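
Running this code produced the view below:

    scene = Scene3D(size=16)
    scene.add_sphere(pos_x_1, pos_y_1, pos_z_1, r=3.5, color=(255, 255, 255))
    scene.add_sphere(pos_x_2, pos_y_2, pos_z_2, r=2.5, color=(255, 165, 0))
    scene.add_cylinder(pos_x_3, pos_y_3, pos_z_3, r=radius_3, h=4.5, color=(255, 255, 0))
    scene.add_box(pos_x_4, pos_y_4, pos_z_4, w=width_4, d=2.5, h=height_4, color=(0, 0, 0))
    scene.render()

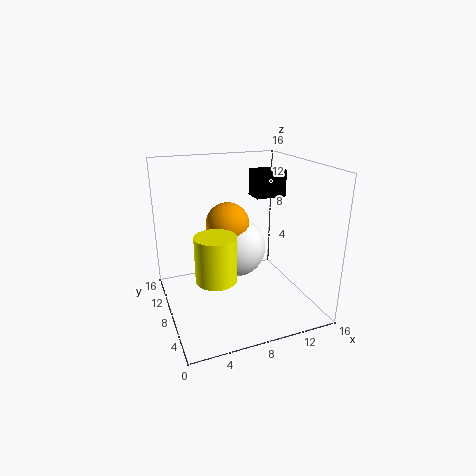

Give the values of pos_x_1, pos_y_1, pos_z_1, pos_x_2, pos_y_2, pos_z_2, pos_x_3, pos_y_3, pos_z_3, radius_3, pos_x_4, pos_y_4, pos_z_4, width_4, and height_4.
pos_x_1 = 8.5, pos_y_1 = 10, pos_z_1 = 6, pos_x_2 = 7.5, pos_y_2 = 10, pos_z_2 = 9, pos_x_3 = 4, pos_y_3 = 3.5, pos_z_3 = 6, radius_3 = 2, pos_x_4 = 10.5, pos_y_4 = 8.5, pos_z_4 = 12, width_4 = 3.5, height_4 = 3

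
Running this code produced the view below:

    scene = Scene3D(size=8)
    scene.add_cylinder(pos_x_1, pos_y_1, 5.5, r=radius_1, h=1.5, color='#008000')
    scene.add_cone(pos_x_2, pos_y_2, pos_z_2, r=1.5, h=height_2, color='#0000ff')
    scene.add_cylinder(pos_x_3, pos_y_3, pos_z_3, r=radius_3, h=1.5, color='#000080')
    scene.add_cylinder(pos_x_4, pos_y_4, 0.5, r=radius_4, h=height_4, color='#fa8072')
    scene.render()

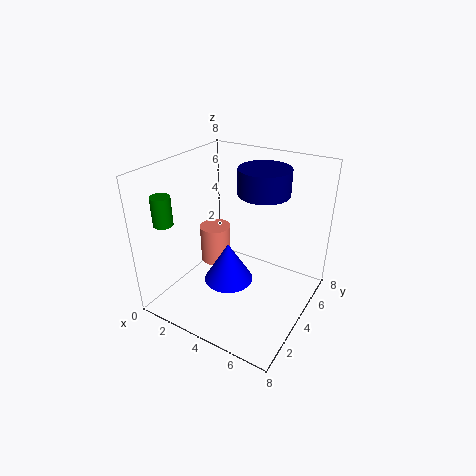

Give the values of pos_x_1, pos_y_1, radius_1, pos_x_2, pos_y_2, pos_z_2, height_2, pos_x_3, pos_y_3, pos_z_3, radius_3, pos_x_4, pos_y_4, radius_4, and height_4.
pos_x_1 = 1.5
pos_y_1 = 1
radius_1 = 0.5
pos_x_2 = 3
pos_y_2 = 4.5
pos_z_2 = 0.5
height_2 = 2.5
pos_x_3 = 4.5
pos_y_3 = 6
pos_z_3 = 6
radius_3 = 1.5
pos_x_4 = 1
pos_y_4 = 6
radius_4 = 1
height_4 = 2.5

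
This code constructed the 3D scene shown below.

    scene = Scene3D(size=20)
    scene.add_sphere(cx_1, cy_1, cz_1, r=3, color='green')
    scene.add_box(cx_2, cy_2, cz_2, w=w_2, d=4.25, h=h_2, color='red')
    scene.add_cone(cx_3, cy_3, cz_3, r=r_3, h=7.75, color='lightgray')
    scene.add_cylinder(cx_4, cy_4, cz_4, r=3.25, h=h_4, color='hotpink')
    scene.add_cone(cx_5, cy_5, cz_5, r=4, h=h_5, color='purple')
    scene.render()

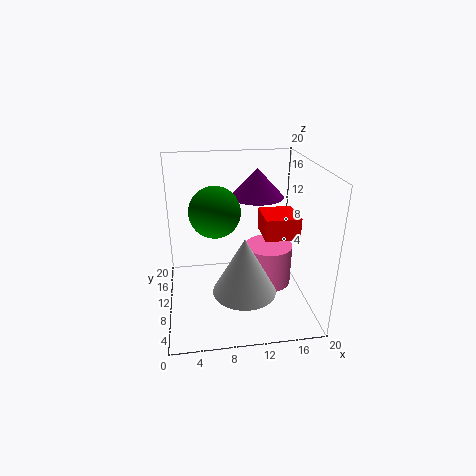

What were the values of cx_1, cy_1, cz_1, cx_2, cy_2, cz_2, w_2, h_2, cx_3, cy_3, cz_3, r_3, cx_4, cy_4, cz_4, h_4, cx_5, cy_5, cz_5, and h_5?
cx_1 = 6.5; cy_1 = 5; cz_1 = 16; cx_2 = 11.75; cy_2 = 1.5; cz_2 = 13.5; w_2 = 4; h_2 = 2.5; cx_3 = 10.25; cy_3 = 6; cz_3 = 4; r_3 = 4.25; cx_4 = 14.25; cy_4 = 9.25; cz_4 = 3.25; h_4 = 5.75; cx_5 = 13.75; cy_5 = 15.5; cz_5 = 14; h_5 = 4.25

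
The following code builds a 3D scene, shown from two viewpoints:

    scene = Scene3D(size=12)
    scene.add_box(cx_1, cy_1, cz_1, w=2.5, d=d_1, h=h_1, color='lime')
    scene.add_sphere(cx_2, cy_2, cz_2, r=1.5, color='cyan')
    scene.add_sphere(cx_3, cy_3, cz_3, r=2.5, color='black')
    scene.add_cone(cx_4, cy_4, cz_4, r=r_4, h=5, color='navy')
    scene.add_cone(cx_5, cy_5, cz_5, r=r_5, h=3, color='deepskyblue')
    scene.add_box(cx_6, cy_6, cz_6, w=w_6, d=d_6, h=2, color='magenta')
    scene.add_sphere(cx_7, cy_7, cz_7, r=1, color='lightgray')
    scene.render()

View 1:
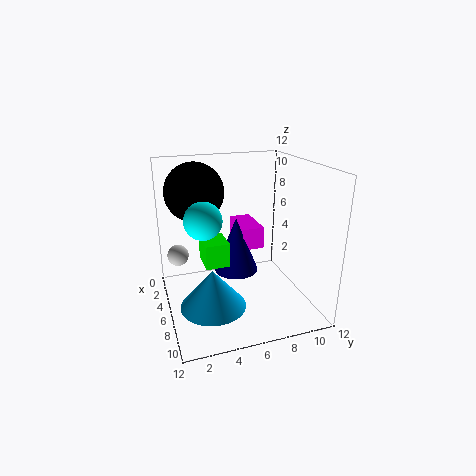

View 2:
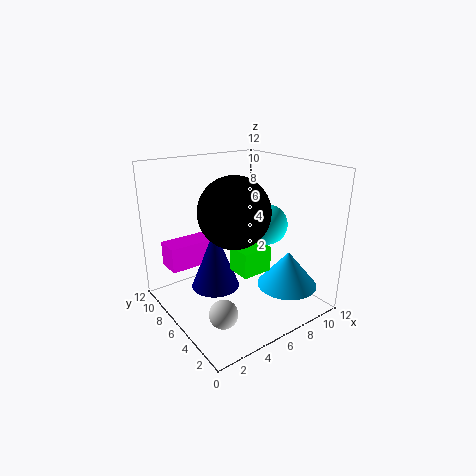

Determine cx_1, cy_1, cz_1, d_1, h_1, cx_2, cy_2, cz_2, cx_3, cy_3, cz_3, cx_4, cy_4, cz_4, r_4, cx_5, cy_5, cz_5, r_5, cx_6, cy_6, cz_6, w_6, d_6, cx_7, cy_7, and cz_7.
cx_1 = 4.5, cy_1 = 3, cz_1 = 4, d_1 = 2, h_1 = 2, cx_2 = 6.5, cy_2 = 3, cz_2 = 8, cx_3 = 3.5, cy_3 = 3, cz_3 = 9.5, cx_4 = 4, cy_4 = 6.5, cz_4 = 2, r_4 = 2, cx_5 = 9, cy_5 = 3, cz_5 = 2, r_5 = 2.5, cx_6 = 0.5, cy_6 = 7, cz_6 = 4, w_6 = 4, d_6 = 2, cx_7 = 1.5, cy_7 = 1.5, cz_7 = 3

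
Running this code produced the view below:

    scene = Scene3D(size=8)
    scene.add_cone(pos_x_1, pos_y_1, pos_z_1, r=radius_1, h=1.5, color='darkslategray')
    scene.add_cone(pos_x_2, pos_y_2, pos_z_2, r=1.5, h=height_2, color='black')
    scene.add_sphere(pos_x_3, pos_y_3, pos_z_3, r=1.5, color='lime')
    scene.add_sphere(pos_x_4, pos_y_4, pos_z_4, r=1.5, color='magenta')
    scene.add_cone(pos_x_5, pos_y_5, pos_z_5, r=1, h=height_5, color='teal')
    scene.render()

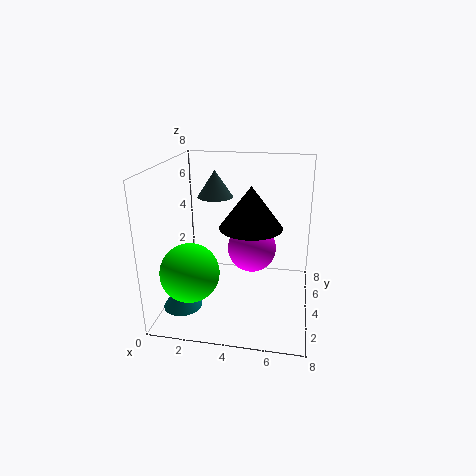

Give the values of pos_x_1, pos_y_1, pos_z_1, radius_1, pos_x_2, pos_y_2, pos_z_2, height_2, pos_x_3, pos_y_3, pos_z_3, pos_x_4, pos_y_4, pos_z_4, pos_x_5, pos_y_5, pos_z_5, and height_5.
pos_x_1 = 2.5
pos_y_1 = 5
pos_z_1 = 6
radius_1 = 1
pos_x_2 = 5
pos_y_2 = 2
pos_z_2 = 5.5
height_2 = 2
pos_x_3 = 2
pos_y_3 = 1.5
pos_z_3 = 3
pos_x_4 = 4.5
pos_y_4 = 6
pos_z_4 = 2.5
pos_x_5 = 1.5
pos_y_5 = 1.5
pos_z_5 = 1
height_5 = 1.5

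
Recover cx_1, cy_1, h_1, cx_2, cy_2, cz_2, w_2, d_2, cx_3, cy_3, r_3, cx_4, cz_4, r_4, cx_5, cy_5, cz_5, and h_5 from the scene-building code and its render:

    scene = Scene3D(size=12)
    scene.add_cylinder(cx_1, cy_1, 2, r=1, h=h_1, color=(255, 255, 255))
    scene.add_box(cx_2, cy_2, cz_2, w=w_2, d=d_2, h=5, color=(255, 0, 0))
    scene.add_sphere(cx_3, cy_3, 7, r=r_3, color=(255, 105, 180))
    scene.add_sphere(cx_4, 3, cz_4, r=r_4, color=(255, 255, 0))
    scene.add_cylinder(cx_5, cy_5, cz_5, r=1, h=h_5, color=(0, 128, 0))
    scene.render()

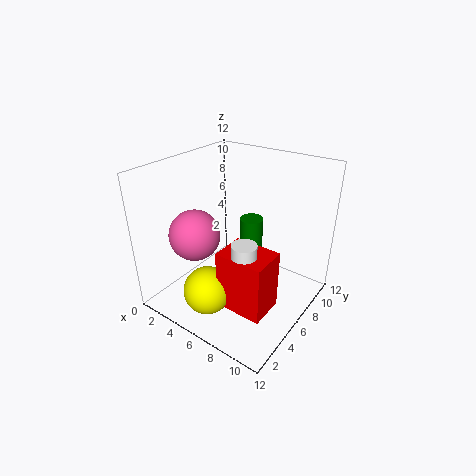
cx_1 = 8; cy_1 = 4; h_1 = 5; cx_2 = 6; cy_2 = 3; cz_2 = 1; w_2 = 4; d_2 = 3; cx_3 = 4; cy_3 = 3; r_3 = 2; cx_4 = 5; cz_4 = 2; r_4 = 2; cx_5 = 6; cy_5 = 8; cz_5 = 2; h_5 = 5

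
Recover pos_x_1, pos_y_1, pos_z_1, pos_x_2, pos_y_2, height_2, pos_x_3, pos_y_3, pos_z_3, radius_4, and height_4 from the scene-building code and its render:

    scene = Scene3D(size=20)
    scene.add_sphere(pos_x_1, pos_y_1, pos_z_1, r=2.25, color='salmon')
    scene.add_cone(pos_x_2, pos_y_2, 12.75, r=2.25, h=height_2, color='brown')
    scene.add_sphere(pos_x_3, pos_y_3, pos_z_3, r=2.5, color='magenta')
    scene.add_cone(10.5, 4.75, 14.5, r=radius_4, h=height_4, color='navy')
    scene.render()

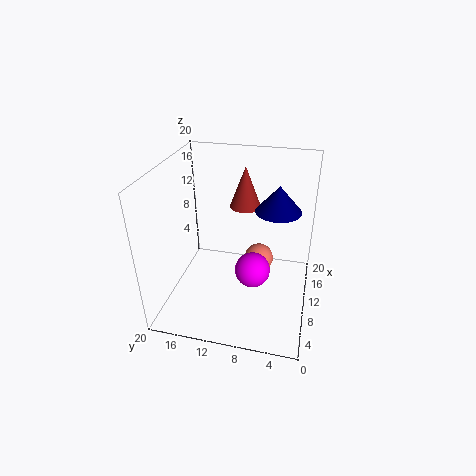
pos_x_1 = 14.75
pos_y_1 = 7.75
pos_z_1 = 3.75
pos_x_2 = 14.5
pos_y_2 = 10
height_2 = 6
pos_x_3 = 9.5
pos_y_3 = 7.75
pos_z_3 = 5.25
radius_4 = 3
height_4 = 3.5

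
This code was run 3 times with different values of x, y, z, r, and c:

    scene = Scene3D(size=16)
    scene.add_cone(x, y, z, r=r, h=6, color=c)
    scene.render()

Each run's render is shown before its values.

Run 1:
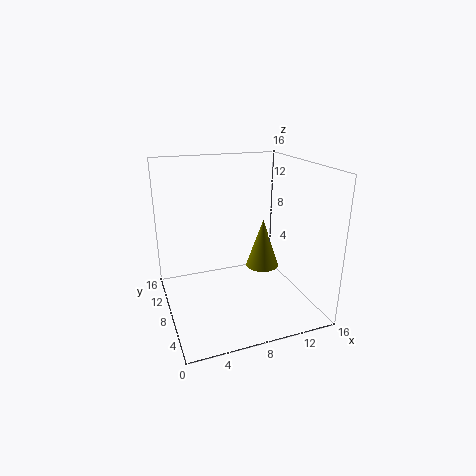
x = 12
y = 10
z = 3
r = 2
c = 'olive'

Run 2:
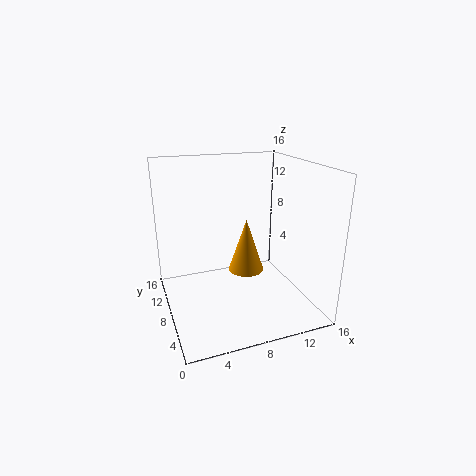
x = 9
y = 8
z = 4
r = 2
c = 'orange'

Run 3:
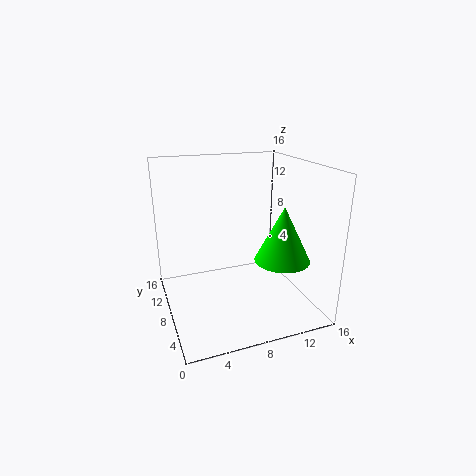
x = 12
y = 5
z = 6
r = 3
c = 'lime'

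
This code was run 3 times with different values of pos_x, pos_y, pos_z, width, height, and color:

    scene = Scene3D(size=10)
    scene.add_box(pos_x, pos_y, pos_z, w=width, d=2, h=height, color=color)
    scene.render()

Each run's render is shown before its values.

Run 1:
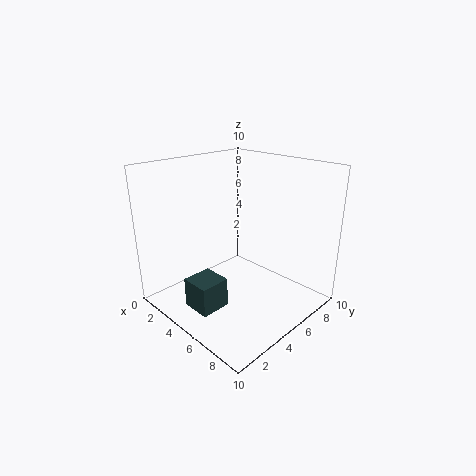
pos_x = 4, pos_y = 1, pos_z = 1, width = 2, height = 2, color = 'darkslategray'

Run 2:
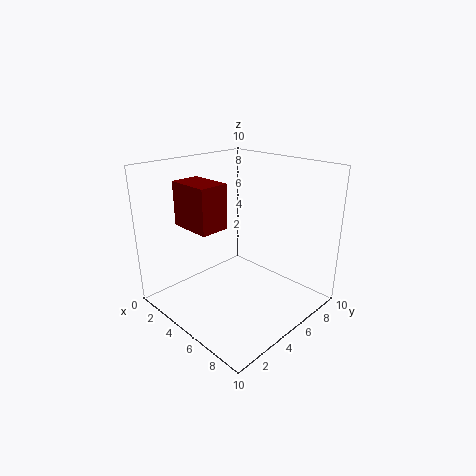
pos_x = 2, pos_y = 2, pos_z = 6, width = 3, height = 3, color = 'maroon'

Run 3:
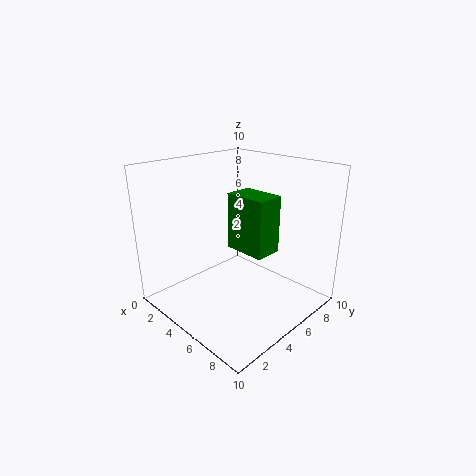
pos_x = 4, pos_y = 5, pos_z = 4, width = 3, height = 4, color = 'green'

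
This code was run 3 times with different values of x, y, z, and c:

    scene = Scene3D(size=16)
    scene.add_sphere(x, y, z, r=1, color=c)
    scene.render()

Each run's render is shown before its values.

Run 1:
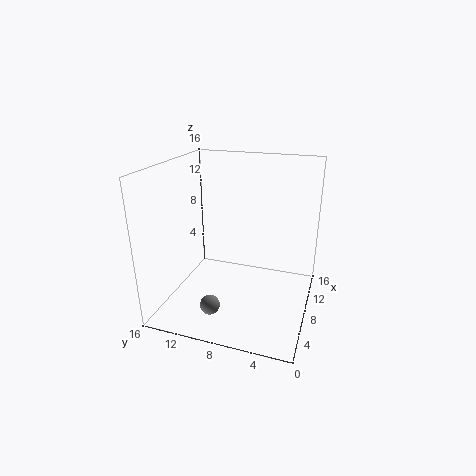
x = 2, y = 9, z = 3, c = 'gray'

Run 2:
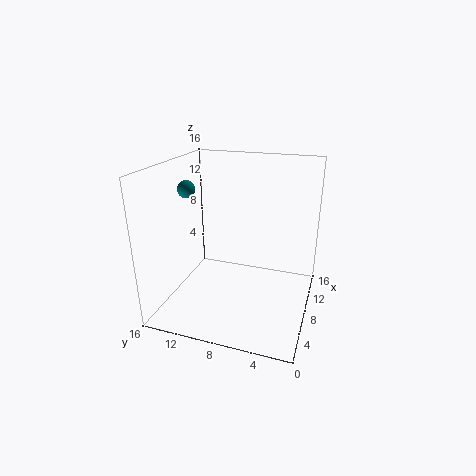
x = 8, y = 14, z = 13, c = 'teal'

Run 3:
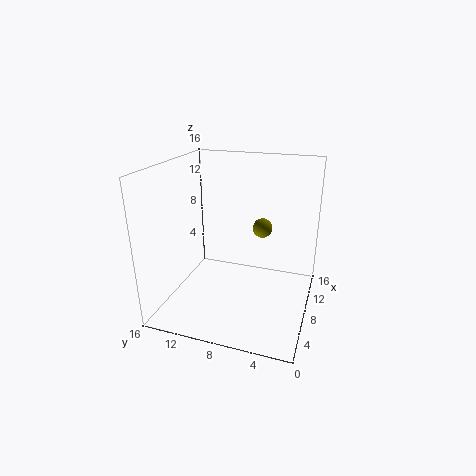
x = 7, y = 5, z = 10, c = 'olive'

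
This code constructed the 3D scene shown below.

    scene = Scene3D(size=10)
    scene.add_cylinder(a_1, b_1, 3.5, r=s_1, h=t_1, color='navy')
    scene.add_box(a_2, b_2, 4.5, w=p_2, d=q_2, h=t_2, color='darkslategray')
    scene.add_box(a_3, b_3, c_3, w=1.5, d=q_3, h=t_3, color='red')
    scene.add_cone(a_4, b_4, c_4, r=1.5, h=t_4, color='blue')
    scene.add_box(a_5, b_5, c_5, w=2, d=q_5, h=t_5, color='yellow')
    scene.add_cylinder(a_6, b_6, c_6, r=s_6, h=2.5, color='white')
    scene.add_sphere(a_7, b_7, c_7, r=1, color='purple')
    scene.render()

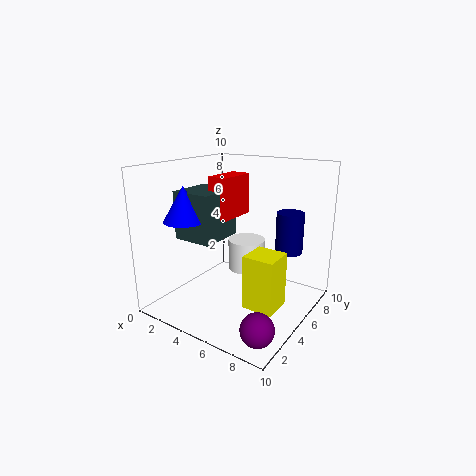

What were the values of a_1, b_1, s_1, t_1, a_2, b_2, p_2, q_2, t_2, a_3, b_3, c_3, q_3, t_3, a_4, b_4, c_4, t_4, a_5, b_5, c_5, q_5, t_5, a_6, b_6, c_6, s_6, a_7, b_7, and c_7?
a_1 = 7.5
b_1 = 8
s_1 = 1
t_1 = 3
a_2 = 0.5
b_2 = 3.5
p_2 = 3
q_2 = 3.5
t_2 = 3.5
a_3 = 2.5
b_3 = 5
c_3 = 6
q_3 = 3
t_3 = 3
a_4 = 1.5
b_4 = 3.5
c_4 = 6
t_4 = 2.5
a_5 = 7
b_5 = 2.5
c_5 = 1.5
q_5 = 2
t_5 = 3.5
a_6 = 3.5
b_6 = 8.5
c_6 = 1
s_6 = 1.5
a_7 = 9
b_7 = 1
c_7 = 1.5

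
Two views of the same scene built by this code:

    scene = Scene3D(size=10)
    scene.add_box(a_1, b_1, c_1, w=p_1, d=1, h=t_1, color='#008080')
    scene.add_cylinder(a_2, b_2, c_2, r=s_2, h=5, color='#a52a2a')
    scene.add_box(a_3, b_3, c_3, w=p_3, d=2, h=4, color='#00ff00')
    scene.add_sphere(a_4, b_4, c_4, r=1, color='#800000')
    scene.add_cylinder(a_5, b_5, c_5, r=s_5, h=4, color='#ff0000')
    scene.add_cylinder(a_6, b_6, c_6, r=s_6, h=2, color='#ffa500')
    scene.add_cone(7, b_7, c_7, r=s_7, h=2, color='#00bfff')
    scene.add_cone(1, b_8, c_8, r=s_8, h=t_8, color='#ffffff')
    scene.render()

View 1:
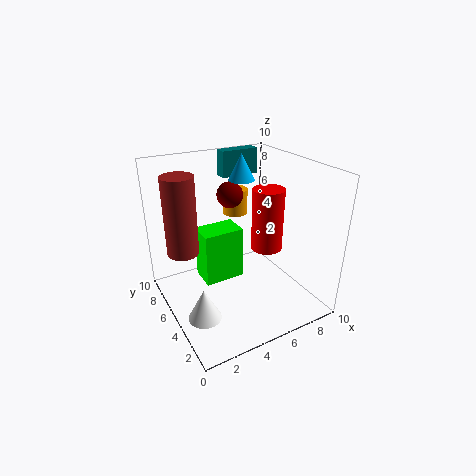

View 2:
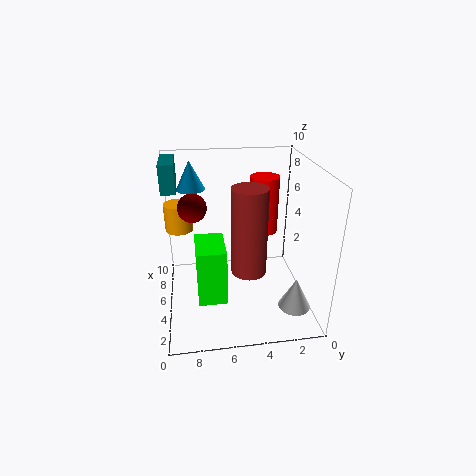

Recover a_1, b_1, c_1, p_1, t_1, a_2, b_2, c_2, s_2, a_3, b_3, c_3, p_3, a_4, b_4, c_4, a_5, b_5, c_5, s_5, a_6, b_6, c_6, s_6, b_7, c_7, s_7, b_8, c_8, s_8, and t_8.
a_1 = 6, b_1 = 9, c_1 = 8, p_1 = 3, t_1 = 2, a_2 = 1, b_2 = 5, c_2 = 5, s_2 = 1, a_3 = 3, b_3 = 6, c_3 = 1, p_3 = 3, a_4 = 6, b_4 = 8, c_4 = 7, a_5 = 6, b_5 = 3, c_5 = 5, s_5 = 1, a_6 = 7, b_6 = 9, c_6 = 5, s_6 = 1, b_7 = 8, c_7 = 8, s_7 = 1, b_8 = 2, c_8 = 2, s_8 = 1, t_8 = 2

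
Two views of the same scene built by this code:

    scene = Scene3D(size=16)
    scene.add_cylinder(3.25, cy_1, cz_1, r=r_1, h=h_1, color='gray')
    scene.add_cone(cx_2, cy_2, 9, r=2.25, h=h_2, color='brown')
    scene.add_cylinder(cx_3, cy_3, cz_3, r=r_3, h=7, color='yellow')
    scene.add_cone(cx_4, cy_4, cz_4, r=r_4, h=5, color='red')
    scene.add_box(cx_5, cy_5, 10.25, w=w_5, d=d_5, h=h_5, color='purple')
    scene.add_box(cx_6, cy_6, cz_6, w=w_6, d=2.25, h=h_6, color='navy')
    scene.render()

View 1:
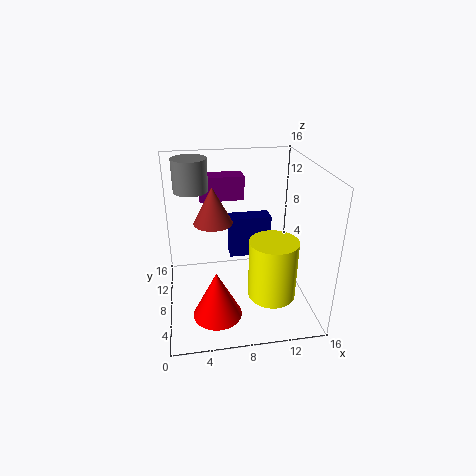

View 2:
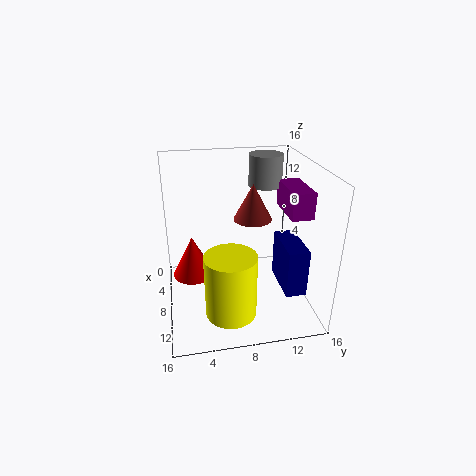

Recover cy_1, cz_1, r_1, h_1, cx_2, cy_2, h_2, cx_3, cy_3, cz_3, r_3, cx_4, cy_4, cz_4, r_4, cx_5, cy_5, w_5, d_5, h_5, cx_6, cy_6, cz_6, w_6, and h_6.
cy_1 = 12.25, cz_1 = 12.25, r_1 = 2, h_1 = 3.75, cx_2 = 5.5, cy_2 = 10.25, h_2 = 4.25, cx_3 = 11.75, cy_3 = 6.5, cz_3 = 1, r_3 = 2.75, cx_4 = 5, cy_4 = 3, cz_4 = 2, r_4 = 2.5, cx_5 = 4.25, cy_5 = 13.5, w_5 = 5.5, d_5 = 2.5, h_5 = 3, cx_6 = 7.75, cy_6 = 12.25, cz_6 = 3, w_6 = 5.25, h_6 = 5.25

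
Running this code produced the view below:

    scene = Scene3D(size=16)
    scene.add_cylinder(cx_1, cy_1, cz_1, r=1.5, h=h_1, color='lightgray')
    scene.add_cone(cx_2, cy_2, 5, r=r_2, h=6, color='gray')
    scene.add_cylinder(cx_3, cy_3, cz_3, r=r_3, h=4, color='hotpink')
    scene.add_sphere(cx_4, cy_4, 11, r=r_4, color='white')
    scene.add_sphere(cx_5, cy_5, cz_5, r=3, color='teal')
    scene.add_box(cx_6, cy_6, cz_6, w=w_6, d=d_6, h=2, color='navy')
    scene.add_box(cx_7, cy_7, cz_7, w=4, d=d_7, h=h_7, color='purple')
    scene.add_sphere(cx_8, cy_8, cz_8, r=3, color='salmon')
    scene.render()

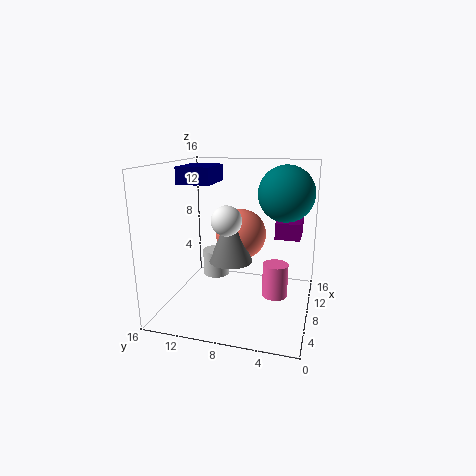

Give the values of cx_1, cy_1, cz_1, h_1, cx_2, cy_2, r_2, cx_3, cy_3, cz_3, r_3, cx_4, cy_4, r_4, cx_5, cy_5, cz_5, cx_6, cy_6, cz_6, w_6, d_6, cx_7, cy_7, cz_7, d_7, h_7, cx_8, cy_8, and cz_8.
cx_1 = 9; cy_1 = 11; cz_1 = 3; h_1 = 3; cx_2 = 8.5; cy_2 = 9; r_2 = 2.5; cx_3 = 10; cy_3 = 4; cz_3 = 0.5; r_3 = 1.5; cx_4 = 4; cy_4 = 8; r_4 = 1.5; cx_5 = 9; cy_5 = 3; cz_5 = 13; cx_6 = 8.5; cy_6 = 11.5; cz_6 = 13.5; w_6 = 5; d_6 = 4; cx_7 = 11.5; cy_7 = 1.5; cz_7 = 7; d_7 = 3; h_7 = 2; cx_8 = 11; cy_8 = 8.5; cz_8 = 7.5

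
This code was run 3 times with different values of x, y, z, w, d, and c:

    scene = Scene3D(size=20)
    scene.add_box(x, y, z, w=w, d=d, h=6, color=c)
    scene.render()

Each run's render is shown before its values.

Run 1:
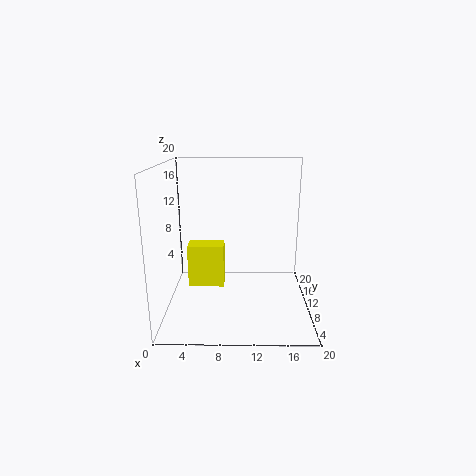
x = 3; y = 9; z = 3; w = 5; d = 3; c = 'yellow'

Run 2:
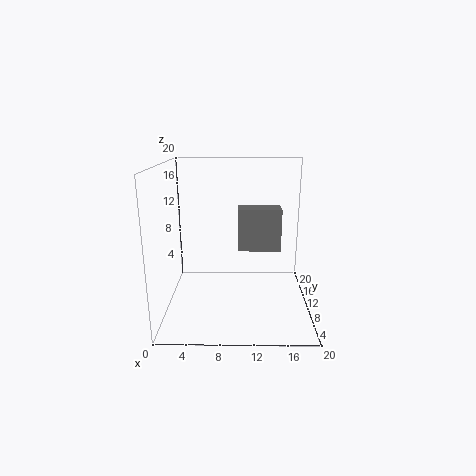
x = 10; y = 10; z = 8; w = 6; d = 3; c = 'gray'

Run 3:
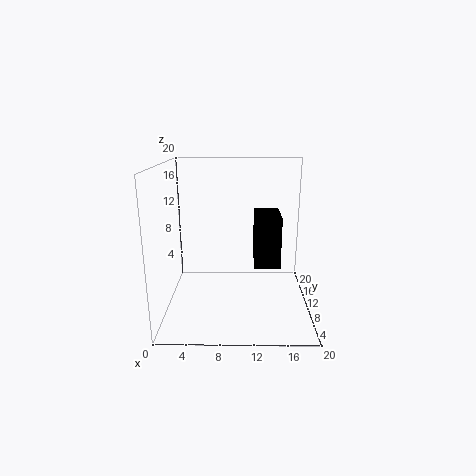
x = 12; y = 2; z = 9; w = 3; d = 5; c = 'black'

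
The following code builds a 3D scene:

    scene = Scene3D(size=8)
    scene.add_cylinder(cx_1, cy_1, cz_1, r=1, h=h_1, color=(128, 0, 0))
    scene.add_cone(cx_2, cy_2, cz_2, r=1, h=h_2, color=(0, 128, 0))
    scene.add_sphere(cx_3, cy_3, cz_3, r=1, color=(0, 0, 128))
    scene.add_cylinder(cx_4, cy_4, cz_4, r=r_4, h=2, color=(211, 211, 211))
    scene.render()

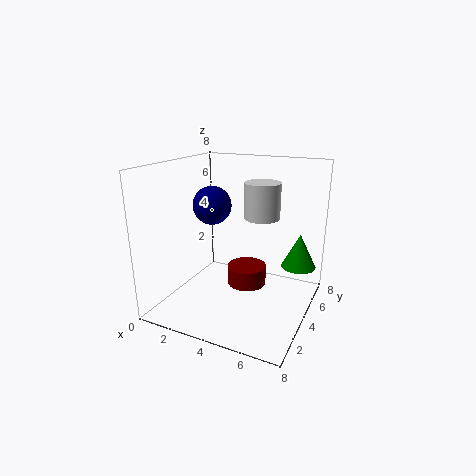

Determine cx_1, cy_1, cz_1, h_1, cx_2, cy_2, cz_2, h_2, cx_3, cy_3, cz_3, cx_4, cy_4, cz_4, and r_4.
cx_1 = 5; cy_1 = 3; cz_1 = 2; h_1 = 1; cx_2 = 7; cy_2 = 6; cz_2 = 2; h_2 = 2; cx_3 = 3; cy_3 = 3; cz_3 = 6; cx_4 = 5; cy_4 = 5; cz_4 = 5; r_4 = 1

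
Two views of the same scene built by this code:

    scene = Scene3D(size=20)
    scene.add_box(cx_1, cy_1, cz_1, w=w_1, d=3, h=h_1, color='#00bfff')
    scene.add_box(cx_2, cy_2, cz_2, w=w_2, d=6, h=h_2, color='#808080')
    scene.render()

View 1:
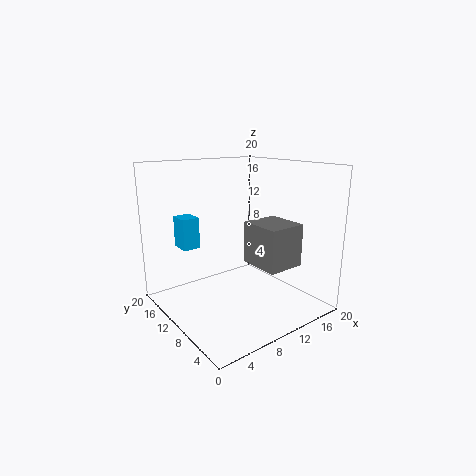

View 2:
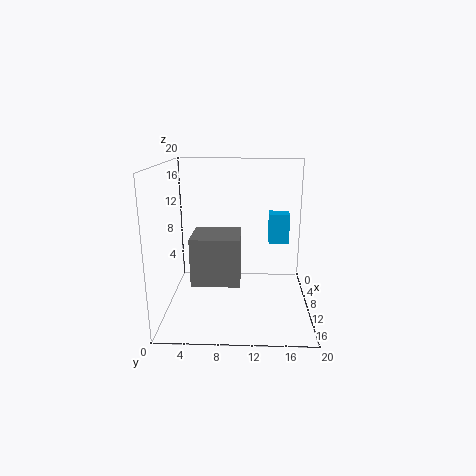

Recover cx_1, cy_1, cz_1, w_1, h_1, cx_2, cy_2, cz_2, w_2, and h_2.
cx_1 = 4; cy_1 = 14.5; cz_1 = 8; w_1 = 2.5; h_1 = 4.5; cx_2 = 11.5; cy_2 = 4.5; cz_2 = 6; w_2 = 5.5; h_2 = 6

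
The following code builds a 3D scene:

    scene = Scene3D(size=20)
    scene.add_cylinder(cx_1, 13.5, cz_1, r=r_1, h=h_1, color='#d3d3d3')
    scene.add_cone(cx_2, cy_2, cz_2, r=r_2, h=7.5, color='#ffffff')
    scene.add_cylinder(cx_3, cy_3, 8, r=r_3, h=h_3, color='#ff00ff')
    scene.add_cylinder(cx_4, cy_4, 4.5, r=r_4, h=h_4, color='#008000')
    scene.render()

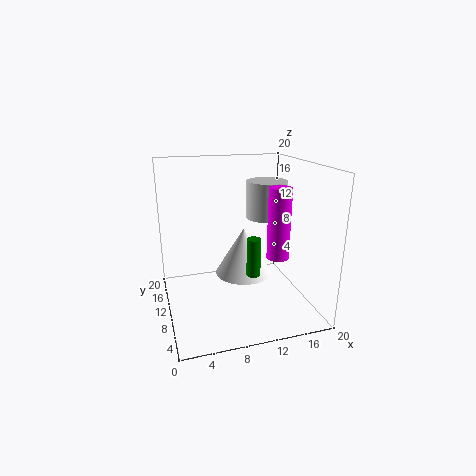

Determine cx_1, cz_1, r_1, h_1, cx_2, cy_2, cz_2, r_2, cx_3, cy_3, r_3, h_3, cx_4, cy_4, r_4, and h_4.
cx_1 = 15.5, cz_1 = 11.5, r_1 = 3, h_1 = 5.5, cx_2 = 12.5, cy_2 = 15, cz_2 = 2, r_2 = 4.5, cx_3 = 14.5, cy_3 = 6.5, r_3 = 1.5, h_3 = 9.5, cx_4 = 12, cy_4 = 9, r_4 = 1, h_4 = 5.5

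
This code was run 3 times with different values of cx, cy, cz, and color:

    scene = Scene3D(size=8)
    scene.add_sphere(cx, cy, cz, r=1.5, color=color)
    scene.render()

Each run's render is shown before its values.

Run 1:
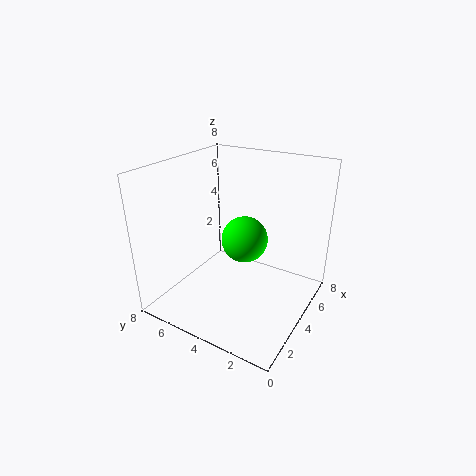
cx = 6.5; cy = 5; cz = 2.5; color = 'lime'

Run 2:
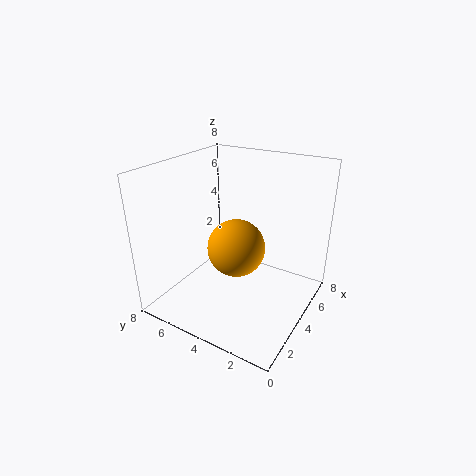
cx = 3; cy = 3.5; cz = 4; color = 'orange'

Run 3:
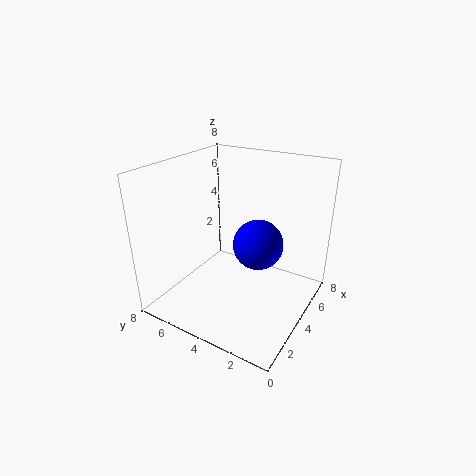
cx = 5.5; cy = 3.5; cz = 3; color = 'blue'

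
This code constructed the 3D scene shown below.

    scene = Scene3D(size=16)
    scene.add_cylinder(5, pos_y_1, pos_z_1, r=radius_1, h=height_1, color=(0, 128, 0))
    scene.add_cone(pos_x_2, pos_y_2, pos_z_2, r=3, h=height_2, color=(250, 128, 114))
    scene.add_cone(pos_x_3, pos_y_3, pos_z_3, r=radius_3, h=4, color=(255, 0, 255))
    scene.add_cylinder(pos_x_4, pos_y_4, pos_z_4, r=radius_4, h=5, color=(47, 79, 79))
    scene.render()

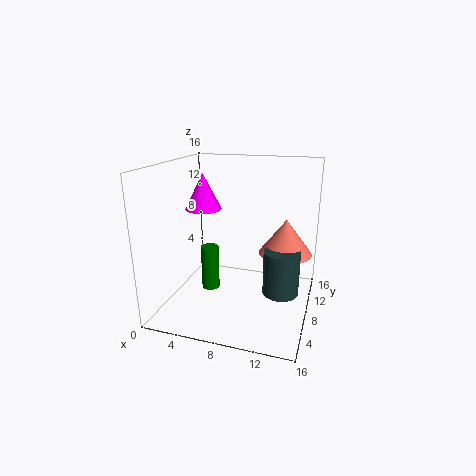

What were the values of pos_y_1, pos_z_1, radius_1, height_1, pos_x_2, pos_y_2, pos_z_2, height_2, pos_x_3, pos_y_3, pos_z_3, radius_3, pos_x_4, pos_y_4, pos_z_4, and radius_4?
pos_y_1 = 7; pos_z_1 = 2; radius_1 = 1; height_1 = 5; pos_x_2 = 13; pos_y_2 = 10; pos_z_2 = 6; height_2 = 4; pos_x_3 = 4; pos_y_3 = 8; pos_z_3 = 11; radius_3 = 2; pos_x_4 = 13; pos_y_4 = 8; pos_z_4 = 2; radius_4 = 2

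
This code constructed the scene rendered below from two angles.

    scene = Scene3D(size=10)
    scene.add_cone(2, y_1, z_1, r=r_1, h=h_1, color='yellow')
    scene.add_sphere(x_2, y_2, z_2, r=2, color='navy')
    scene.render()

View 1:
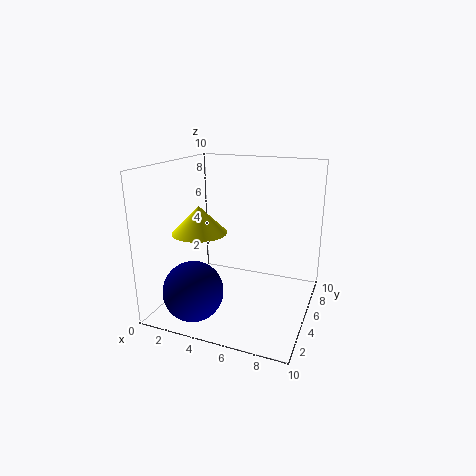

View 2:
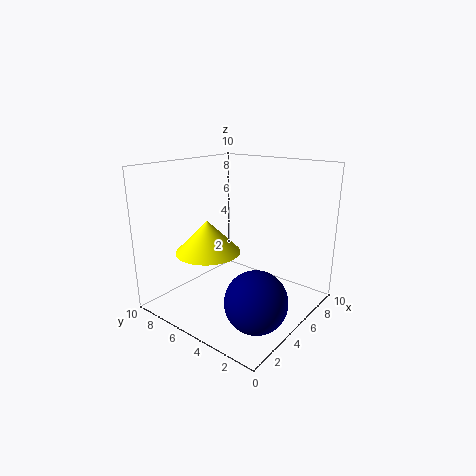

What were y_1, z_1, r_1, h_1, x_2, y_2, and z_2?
y_1 = 5
z_1 = 5
r_1 = 2
h_1 = 2
x_2 = 3
y_2 = 2
z_2 = 2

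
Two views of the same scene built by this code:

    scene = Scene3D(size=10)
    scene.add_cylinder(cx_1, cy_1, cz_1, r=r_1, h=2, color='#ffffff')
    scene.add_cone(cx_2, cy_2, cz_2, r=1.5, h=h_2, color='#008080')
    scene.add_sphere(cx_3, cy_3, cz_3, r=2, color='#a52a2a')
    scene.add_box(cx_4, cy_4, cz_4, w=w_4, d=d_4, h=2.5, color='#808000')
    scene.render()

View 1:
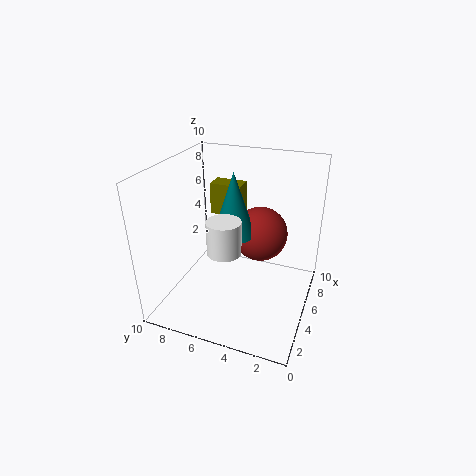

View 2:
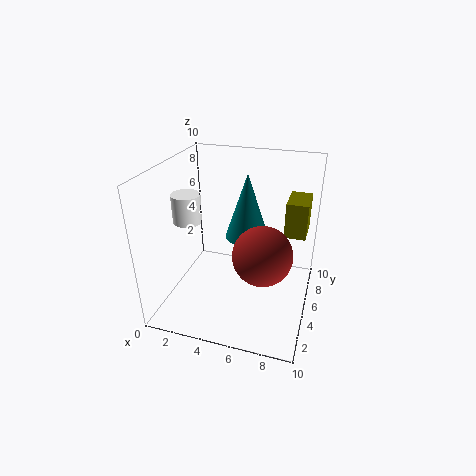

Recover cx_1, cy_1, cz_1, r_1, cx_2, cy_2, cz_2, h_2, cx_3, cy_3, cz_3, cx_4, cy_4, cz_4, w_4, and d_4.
cx_1 = 1.5
cy_1 = 4.5
cz_1 = 6
r_1 = 1
cx_2 = 5.5
cy_2 = 5.5
cz_2 = 5
h_2 = 4.5
cx_3 = 7
cy_3 = 4
cz_3 = 4.5
cx_4 = 8
cy_4 = 6
cz_4 = 5
w_4 = 1.5
d_4 = 2.5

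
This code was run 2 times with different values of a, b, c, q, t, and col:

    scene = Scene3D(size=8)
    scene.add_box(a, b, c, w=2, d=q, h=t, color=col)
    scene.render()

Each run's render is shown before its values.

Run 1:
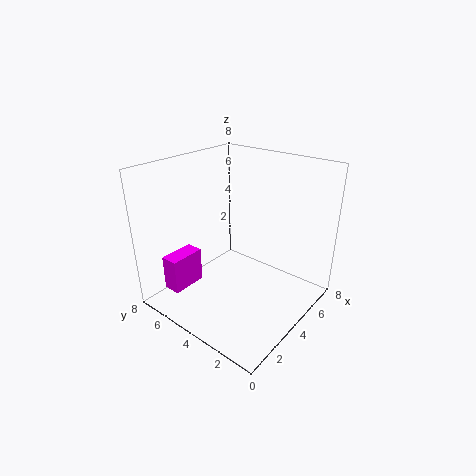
a = 1
b = 6
c = 1
q = 1
t = 2
col = 'magenta'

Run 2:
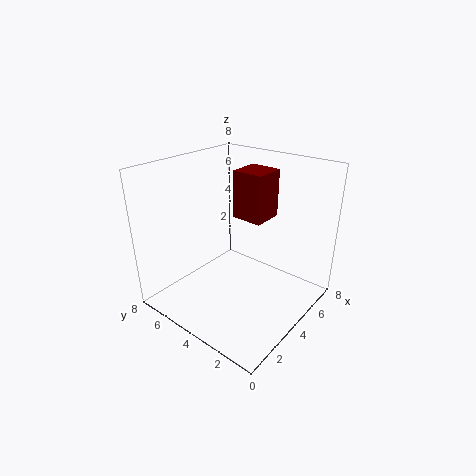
a = 6
b = 4
c = 4
q = 2
t = 3
col = 'maroon'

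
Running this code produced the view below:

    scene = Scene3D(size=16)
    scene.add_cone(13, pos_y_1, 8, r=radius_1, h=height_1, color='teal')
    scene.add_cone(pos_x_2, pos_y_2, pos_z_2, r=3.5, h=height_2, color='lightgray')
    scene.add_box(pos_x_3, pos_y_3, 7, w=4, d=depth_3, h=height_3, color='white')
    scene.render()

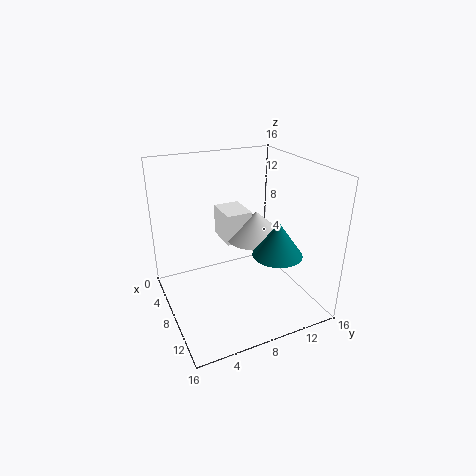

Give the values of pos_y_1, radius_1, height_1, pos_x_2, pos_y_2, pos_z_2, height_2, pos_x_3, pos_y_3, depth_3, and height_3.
pos_y_1 = 10; radius_1 = 2.5; height_1 = 3.5; pos_x_2 = 7.5; pos_y_2 = 10.5; pos_z_2 = 7.5; height_2 = 3; pos_x_3 = 3.5; pos_y_3 = 7; depth_3 = 3; height_3 = 3.5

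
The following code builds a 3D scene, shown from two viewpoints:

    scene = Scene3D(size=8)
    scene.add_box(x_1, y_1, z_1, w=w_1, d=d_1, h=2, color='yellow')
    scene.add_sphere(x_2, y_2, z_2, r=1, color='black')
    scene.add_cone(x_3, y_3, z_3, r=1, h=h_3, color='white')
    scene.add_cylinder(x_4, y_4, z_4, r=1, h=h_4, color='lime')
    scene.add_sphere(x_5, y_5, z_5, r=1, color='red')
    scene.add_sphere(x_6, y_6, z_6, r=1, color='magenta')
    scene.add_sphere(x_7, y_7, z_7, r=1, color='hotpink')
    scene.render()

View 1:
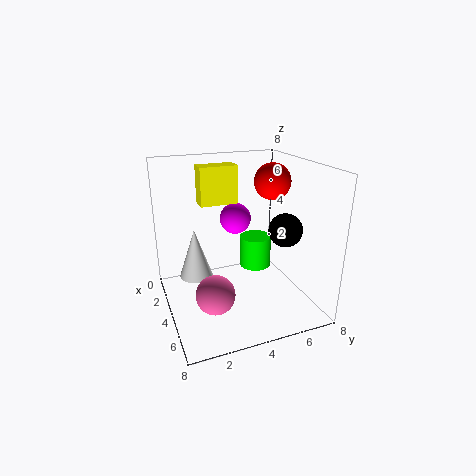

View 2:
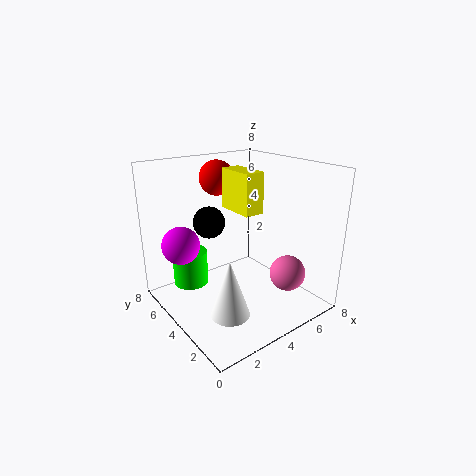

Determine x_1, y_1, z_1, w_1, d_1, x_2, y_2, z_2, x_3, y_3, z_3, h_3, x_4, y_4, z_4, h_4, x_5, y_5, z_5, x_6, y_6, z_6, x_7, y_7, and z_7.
x_1 = 3
y_1 = 2
z_1 = 6
w_1 = 1
d_1 = 2
x_2 = 4
y_2 = 7
z_2 = 4
x_3 = 2
y_3 = 2
z_3 = 1
h_3 = 3
x_4 = 2
y_4 = 6
z_4 = 1
h_4 = 2
x_5 = 4
y_5 = 6
z_5 = 7
x_6 = 1
y_6 = 5
z_6 = 4
x_7 = 6
y_7 = 2
z_7 = 2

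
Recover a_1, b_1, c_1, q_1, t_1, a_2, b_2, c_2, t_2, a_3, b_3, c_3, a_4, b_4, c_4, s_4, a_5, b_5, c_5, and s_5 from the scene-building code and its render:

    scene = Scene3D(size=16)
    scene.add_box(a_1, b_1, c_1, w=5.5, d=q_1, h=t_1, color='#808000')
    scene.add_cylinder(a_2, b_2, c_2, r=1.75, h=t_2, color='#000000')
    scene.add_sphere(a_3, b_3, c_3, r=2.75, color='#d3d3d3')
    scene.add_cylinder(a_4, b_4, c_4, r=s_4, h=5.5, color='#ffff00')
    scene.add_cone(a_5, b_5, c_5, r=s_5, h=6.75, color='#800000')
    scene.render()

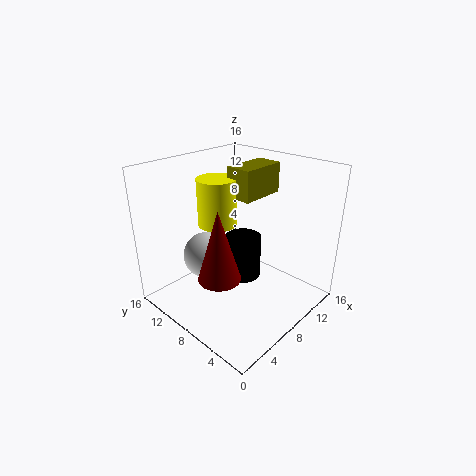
a_1 = 9.25, b_1 = 7.75, c_1 = 11.75, q_1 = 3, t_1 = 3.5, a_2 = 5.5, b_2 = 5, c_2 = 6, t_2 = 4.25, a_3 = 6.75, b_3 = 12, c_3 = 4.75, a_4 = 8.25, b_4 = 11.5, c_4 = 8.5, s_4 = 2.25, a_5 = 2, b_5 = 4.75, c_5 = 7.25, s_5 = 2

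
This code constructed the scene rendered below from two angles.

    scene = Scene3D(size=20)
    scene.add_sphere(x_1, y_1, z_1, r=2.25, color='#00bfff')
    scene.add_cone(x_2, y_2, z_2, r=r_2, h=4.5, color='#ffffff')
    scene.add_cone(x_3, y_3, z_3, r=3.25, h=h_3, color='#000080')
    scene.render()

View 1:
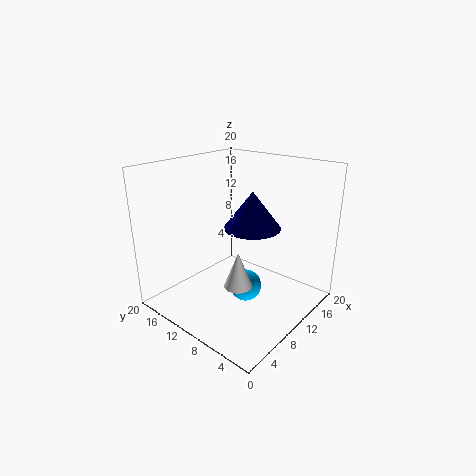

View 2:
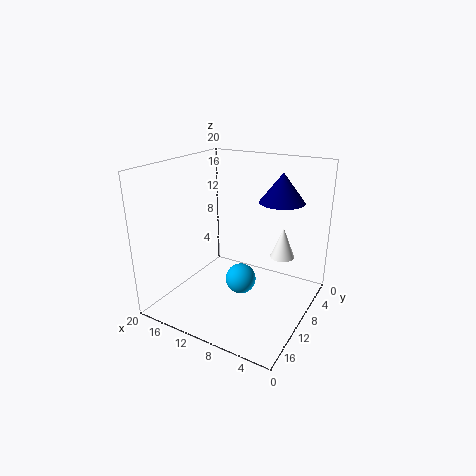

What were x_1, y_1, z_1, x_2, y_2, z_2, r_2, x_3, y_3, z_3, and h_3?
x_1 = 10.25, y_1 = 8.75, z_1 = 2.75, x_2 = 5, y_2 = 5.75, z_2 = 6.5, r_2 = 1.75, x_3 = 6, y_3 = 4.5, z_3 = 14.25, h_3 = 4.25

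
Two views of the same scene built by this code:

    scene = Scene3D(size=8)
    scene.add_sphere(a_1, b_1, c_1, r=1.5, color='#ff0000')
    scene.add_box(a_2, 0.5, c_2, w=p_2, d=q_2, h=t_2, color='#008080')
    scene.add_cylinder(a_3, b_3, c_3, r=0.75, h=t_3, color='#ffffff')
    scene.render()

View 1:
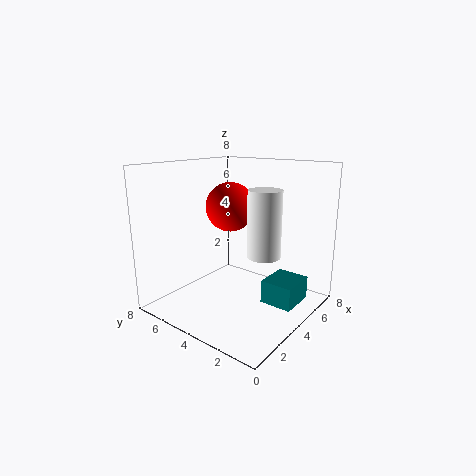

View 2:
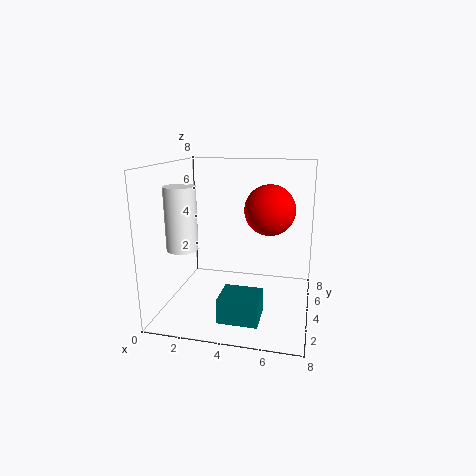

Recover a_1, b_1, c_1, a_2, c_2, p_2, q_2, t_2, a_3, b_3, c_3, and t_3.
a_1 = 5.5, b_1 = 5.75, c_1 = 5.25, a_2 = 3.75, c_2 = 0.75, p_2 = 2, q_2 = 1.75, t_2 = 1.25, a_3 = 2, b_3 = 1, c_3 = 4.25, t_3 = 3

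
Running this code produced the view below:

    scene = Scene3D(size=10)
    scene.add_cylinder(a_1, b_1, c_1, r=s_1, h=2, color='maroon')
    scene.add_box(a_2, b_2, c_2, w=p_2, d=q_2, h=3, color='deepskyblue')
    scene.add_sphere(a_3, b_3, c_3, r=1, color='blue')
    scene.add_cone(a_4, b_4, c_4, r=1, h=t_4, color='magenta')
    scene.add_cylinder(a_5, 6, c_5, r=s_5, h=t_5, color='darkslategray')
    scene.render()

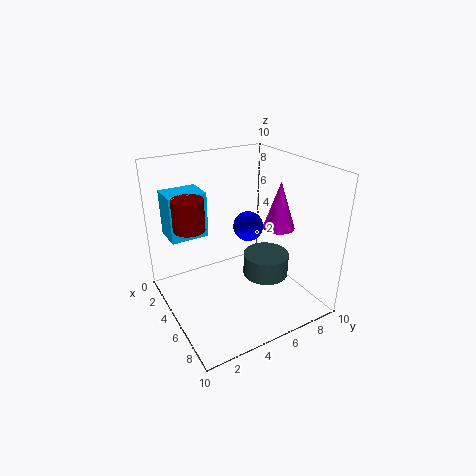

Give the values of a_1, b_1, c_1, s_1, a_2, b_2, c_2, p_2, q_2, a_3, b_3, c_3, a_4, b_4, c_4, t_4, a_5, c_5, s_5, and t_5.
a_1 = 5
b_1 = 1.5
c_1 = 6.5
s_1 = 1
a_2 = 2.5
b_2 = 0.5
c_2 = 5.5
p_2 = 2
q_2 = 2.5
a_3 = 5.5
b_3 = 5.5
c_3 = 6
a_4 = 7.5
b_4 = 6.5
c_4 = 6.5
t_4 = 3
a_5 = 7
c_5 = 3
s_5 = 1.5
t_5 = 1.5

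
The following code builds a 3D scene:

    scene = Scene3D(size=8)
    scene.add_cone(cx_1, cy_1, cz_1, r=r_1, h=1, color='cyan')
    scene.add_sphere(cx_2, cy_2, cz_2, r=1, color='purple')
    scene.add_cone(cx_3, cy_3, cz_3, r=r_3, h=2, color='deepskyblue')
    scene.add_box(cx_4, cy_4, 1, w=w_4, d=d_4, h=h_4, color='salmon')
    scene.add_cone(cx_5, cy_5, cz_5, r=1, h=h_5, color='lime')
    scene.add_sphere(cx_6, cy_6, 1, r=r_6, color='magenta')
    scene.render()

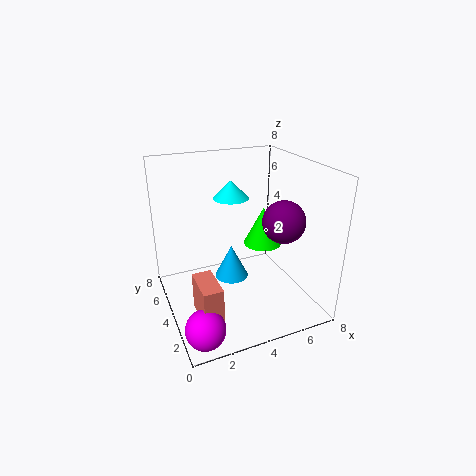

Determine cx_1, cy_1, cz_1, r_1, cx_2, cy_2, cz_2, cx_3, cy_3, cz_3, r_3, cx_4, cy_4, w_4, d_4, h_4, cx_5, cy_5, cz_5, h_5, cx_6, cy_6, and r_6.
cx_1 = 4
cy_1 = 5
cz_1 = 6
r_1 = 1
cx_2 = 5
cy_2 = 1
cz_2 = 6
cx_3 = 4
cy_3 = 5
cz_3 = 1
r_3 = 1
cx_4 = 1
cy_4 = 1
w_4 = 1
d_4 = 2
h_4 = 2
cx_5 = 5
cy_5 = 3
cz_5 = 4
h_5 = 2
cx_6 = 1
cy_6 = 1
r_6 = 1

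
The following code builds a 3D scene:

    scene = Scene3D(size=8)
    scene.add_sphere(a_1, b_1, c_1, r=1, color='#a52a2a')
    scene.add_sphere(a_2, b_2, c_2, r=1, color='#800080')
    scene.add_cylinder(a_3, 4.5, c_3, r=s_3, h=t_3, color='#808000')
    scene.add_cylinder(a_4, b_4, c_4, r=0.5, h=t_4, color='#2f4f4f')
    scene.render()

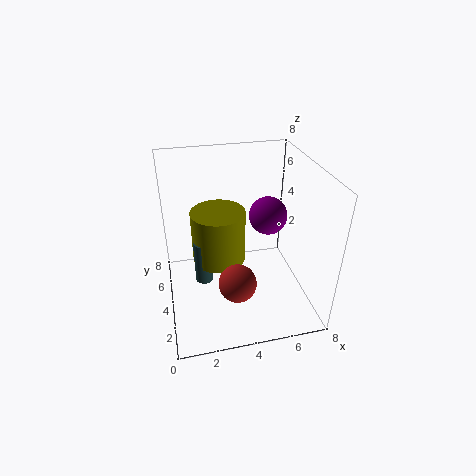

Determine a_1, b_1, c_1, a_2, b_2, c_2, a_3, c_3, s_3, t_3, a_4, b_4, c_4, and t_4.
a_1 = 3.5
b_1 = 2
c_1 = 2.5
a_2 = 5.5
b_2 = 3.5
c_2 = 5.5
a_3 = 3
c_3 = 2.5
s_3 = 1.5
t_3 = 3
a_4 = 2
b_4 = 4
c_4 = 1.5
t_4 = 2.5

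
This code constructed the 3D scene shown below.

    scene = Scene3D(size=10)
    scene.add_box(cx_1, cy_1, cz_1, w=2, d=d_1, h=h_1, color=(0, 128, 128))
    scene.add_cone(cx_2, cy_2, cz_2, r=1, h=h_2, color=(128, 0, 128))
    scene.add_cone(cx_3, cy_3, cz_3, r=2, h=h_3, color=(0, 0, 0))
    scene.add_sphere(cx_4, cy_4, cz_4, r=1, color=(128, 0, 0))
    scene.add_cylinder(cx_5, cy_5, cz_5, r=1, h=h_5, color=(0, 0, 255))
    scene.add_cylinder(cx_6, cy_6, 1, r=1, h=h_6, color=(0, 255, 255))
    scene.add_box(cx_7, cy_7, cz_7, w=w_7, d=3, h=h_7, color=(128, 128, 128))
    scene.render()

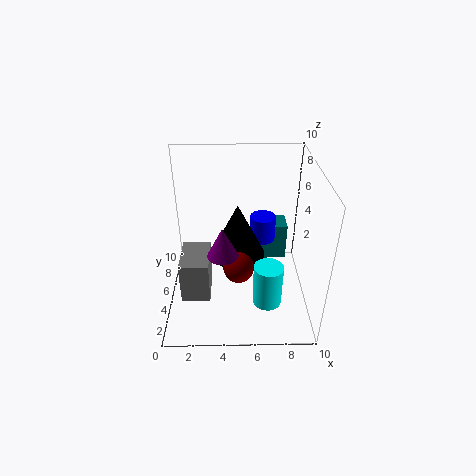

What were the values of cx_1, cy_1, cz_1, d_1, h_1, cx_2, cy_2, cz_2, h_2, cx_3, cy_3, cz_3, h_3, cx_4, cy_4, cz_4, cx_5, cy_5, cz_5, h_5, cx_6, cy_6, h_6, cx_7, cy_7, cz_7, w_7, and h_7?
cx_1 = 7
cy_1 = 8
cz_1 = 1
d_1 = 2
h_1 = 3
cx_2 = 4
cy_2 = 3
cz_2 = 5
h_2 = 2
cx_3 = 5
cy_3 = 6
cz_3 = 3
h_3 = 4
cx_4 = 5
cy_4 = 3
cz_4 = 4
cx_5 = 7
cy_5 = 8
cz_5 = 3
h_5 = 2
cx_6 = 7
cy_6 = 3
h_6 = 3
cx_7 = 1
cy_7 = 3
cz_7 = 1
w_7 = 2
h_7 = 3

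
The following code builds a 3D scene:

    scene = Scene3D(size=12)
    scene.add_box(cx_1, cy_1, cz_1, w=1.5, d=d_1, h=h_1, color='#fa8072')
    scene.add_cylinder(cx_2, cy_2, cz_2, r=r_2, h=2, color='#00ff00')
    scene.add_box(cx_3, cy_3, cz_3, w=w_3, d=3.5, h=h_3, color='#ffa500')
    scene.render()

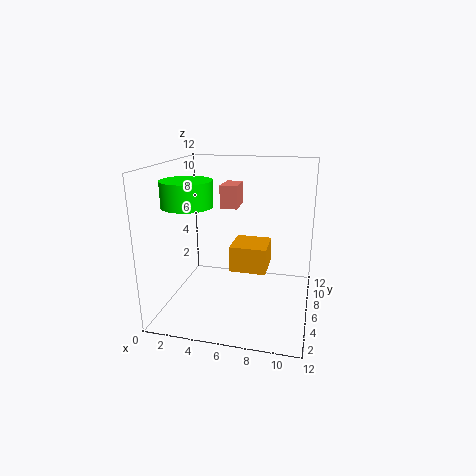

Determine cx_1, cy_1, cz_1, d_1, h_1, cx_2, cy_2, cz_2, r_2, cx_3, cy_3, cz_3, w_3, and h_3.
cx_1 = 4
cy_1 = 7.5
cz_1 = 8
d_1 = 2.5
h_1 = 2
cx_2 = 2.5
cy_2 = 4
cz_2 = 9
r_2 = 2
cx_3 = 4.5
cy_3 = 8.5
cz_3 = 1.5
w_3 = 3.5
h_3 = 2.5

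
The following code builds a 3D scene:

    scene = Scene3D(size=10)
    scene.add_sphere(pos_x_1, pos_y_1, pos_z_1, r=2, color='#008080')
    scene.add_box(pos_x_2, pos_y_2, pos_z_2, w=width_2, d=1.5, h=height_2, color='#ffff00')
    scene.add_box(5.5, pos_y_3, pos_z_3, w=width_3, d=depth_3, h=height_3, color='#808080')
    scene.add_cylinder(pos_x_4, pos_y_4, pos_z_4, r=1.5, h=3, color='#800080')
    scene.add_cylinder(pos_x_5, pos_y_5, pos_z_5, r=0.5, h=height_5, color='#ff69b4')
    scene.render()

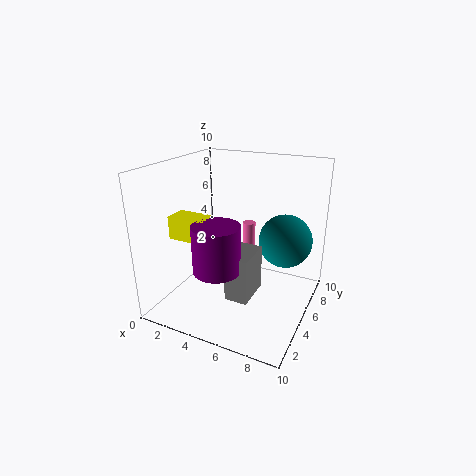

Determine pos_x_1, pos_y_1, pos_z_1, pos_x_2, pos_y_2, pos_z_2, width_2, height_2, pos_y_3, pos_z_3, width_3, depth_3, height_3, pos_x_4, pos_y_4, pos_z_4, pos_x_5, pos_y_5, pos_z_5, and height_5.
pos_x_1 = 7.5
pos_y_1 = 8
pos_z_1 = 4
pos_x_2 = 1.5
pos_y_2 = 2
pos_z_2 = 5.5
width_2 = 2.5
height_2 = 1.5
pos_y_3 = 2
pos_z_3 = 2
width_3 = 1.5
depth_3 = 2.5
height_3 = 3
pos_x_4 = 5
pos_y_4 = 2
pos_z_4 = 4
pos_x_5 = 4.5
pos_y_5 = 8
pos_z_5 = 0.5
height_5 = 4.5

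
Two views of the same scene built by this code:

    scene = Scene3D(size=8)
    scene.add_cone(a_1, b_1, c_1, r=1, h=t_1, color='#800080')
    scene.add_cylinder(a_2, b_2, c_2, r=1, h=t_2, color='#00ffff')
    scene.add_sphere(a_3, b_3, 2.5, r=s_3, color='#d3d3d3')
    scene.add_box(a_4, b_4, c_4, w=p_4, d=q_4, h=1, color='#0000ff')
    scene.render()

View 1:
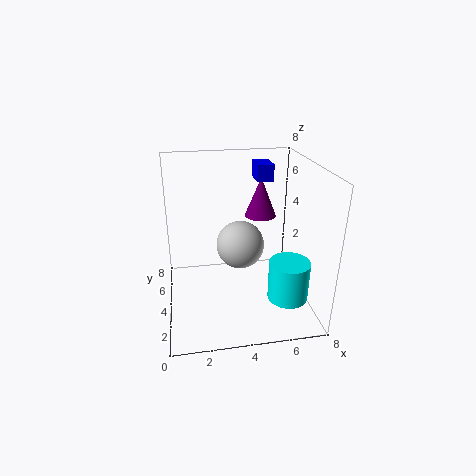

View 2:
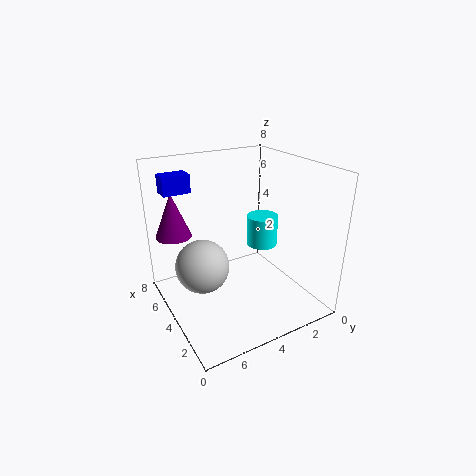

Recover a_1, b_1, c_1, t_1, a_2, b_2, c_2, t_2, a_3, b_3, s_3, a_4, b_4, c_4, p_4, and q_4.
a_1 = 6
b_1 = 7
c_1 = 4
t_1 = 2.5
a_2 = 6
b_2 = 1
c_2 = 2
t_2 = 2
a_3 = 4.5
b_3 = 6
s_3 = 1.5
a_4 = 5.5
b_4 = 6
c_4 = 6.5
p_4 = 1
q_4 = 1.5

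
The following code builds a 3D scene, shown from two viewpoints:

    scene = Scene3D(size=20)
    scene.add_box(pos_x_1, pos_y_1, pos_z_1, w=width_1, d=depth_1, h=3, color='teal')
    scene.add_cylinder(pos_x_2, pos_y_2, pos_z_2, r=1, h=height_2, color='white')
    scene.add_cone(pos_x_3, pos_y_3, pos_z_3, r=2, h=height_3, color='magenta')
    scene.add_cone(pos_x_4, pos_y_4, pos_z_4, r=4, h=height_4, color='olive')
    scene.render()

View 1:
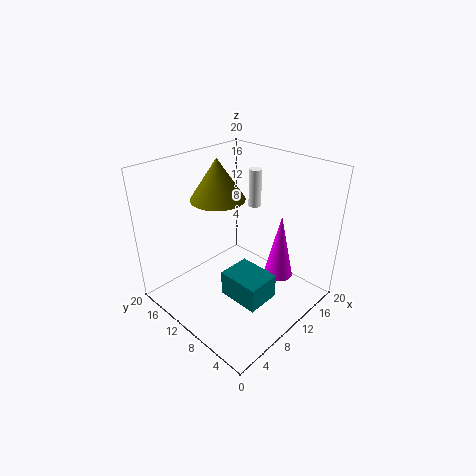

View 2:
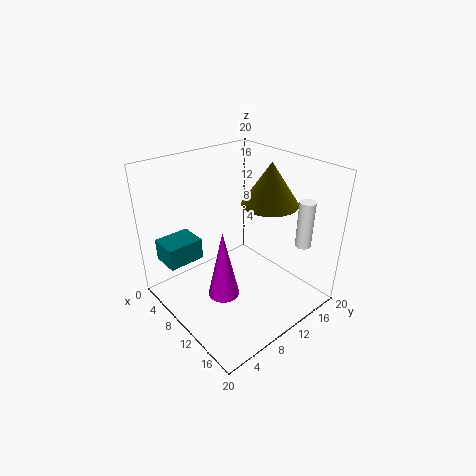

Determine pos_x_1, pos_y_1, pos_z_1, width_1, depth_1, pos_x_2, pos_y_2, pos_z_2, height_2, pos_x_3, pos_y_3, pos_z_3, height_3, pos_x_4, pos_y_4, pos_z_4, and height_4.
pos_x_1 = 3; pos_y_1 = 1; pos_z_1 = 7; width_1 = 4; depth_1 = 5; pos_x_2 = 18; pos_y_2 = 14; pos_z_2 = 11; height_2 = 6; pos_x_3 = 13; pos_y_3 = 5; pos_z_3 = 5; height_3 = 9; pos_x_4 = 11; pos_y_4 = 15; pos_z_4 = 14; height_4 = 6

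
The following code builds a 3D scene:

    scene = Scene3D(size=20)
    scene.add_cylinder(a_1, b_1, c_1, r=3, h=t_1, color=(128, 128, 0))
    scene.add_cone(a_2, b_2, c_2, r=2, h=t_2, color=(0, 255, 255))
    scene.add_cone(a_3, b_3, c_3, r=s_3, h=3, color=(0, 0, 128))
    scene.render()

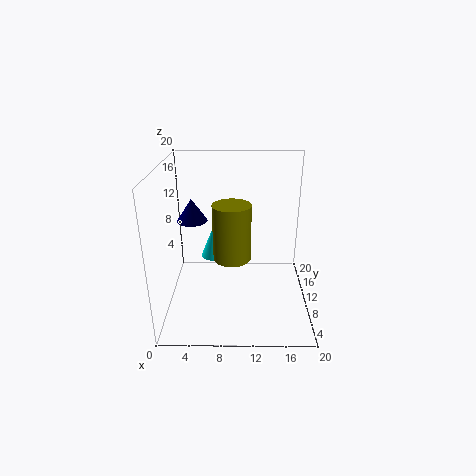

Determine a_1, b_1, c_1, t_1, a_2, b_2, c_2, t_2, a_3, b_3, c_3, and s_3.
a_1 = 9; b_1 = 15; c_1 = 4; t_1 = 9; a_2 = 6; b_2 = 16; c_2 = 4; t_2 = 5; a_3 = 4; b_3 = 9; c_3 = 13; s_3 = 2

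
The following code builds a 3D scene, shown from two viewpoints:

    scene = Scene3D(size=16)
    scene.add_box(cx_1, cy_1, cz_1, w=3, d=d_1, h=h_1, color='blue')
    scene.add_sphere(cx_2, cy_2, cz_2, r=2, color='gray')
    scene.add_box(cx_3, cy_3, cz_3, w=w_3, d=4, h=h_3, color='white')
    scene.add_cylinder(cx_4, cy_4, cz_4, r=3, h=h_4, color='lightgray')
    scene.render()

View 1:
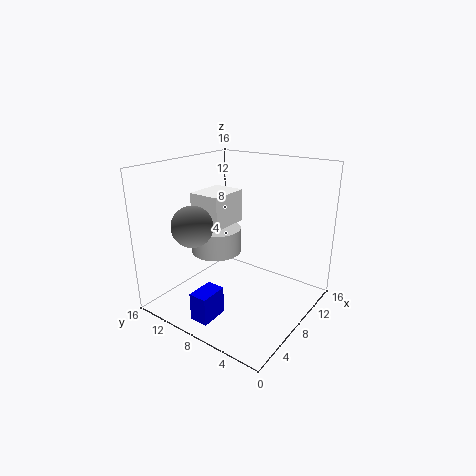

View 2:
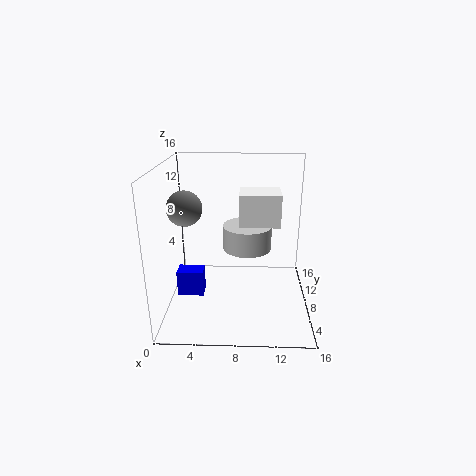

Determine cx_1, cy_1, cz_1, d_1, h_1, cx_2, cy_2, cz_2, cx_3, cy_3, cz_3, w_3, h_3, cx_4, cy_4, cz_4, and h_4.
cx_1 = 1; cy_1 = 7; cz_1 = 1; d_1 = 2; h_1 = 3; cx_2 = 2; cy_2 = 9; cz_2 = 11; cx_3 = 8; cy_3 = 11; cz_3 = 8; w_3 = 5; h_3 = 4; cx_4 = 9; cy_4 = 12; cz_4 = 5; h_4 = 3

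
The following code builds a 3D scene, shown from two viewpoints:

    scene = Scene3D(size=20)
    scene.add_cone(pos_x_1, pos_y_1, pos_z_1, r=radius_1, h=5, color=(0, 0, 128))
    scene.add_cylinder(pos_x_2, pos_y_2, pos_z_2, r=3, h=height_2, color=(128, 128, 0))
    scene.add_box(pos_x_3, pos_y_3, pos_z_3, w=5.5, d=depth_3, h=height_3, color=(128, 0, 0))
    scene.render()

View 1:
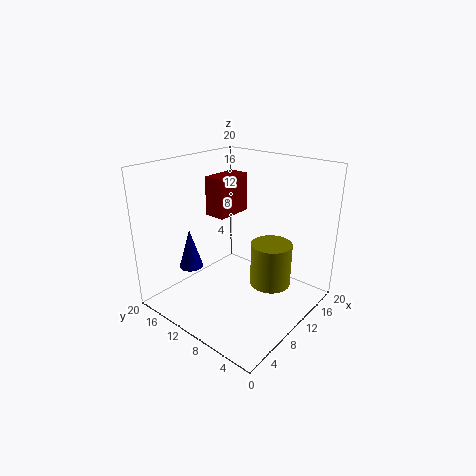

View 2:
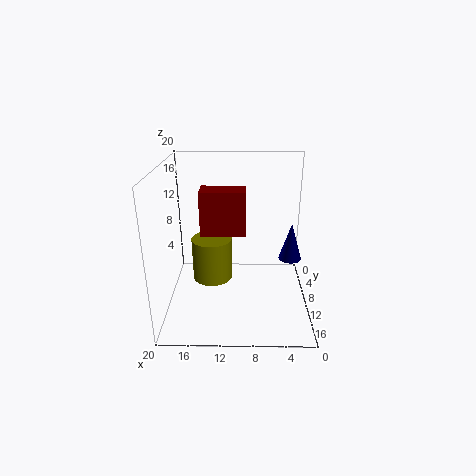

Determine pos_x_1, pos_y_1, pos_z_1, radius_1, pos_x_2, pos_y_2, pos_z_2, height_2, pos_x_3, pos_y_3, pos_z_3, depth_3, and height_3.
pos_x_1 = 3
pos_y_1 = 12
pos_z_1 = 8
radius_1 = 1.5
pos_x_2 = 14
pos_y_2 = 7
pos_z_2 = 2
height_2 = 6.5
pos_x_3 = 9
pos_y_3 = 12
pos_z_3 = 12.5
depth_3 = 3
height_3 = 5.5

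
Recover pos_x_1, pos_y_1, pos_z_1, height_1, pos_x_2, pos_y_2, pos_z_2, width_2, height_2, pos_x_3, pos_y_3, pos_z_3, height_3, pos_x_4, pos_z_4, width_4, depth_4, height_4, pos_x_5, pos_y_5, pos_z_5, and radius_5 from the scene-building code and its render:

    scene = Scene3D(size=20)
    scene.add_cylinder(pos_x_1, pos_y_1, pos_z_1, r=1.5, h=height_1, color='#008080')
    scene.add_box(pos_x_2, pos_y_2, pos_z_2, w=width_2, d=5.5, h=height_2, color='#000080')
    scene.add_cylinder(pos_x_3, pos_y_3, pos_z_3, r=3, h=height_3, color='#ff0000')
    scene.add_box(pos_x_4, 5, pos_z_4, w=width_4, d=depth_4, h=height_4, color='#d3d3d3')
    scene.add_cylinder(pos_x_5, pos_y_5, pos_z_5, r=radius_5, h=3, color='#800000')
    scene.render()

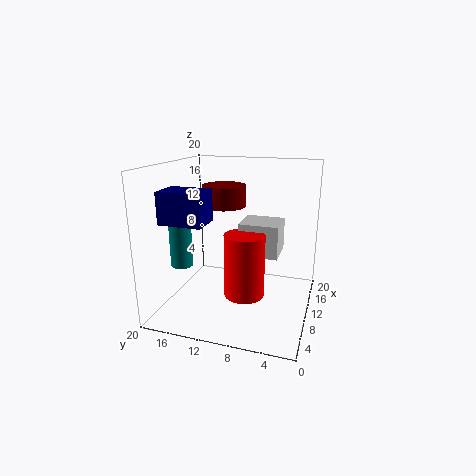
pos_x_1 = 6.5, pos_y_1 = 17, pos_z_1 = 6.5, height_1 = 6.5, pos_x_2 = 2, pos_y_2 = 12, pos_z_2 = 13.5, width_2 = 4, height_2 = 4, pos_x_3 = 11.5, pos_y_3 = 9.5, pos_z_3 = 0.5, height_3 = 9.5, pos_x_4 = 13, pos_z_4 = 6, width_4 = 5.5, depth_4 = 6, height_4 = 5, pos_x_5 = 11.5, pos_y_5 = 12.5, pos_z_5 = 14, radius_5 = 3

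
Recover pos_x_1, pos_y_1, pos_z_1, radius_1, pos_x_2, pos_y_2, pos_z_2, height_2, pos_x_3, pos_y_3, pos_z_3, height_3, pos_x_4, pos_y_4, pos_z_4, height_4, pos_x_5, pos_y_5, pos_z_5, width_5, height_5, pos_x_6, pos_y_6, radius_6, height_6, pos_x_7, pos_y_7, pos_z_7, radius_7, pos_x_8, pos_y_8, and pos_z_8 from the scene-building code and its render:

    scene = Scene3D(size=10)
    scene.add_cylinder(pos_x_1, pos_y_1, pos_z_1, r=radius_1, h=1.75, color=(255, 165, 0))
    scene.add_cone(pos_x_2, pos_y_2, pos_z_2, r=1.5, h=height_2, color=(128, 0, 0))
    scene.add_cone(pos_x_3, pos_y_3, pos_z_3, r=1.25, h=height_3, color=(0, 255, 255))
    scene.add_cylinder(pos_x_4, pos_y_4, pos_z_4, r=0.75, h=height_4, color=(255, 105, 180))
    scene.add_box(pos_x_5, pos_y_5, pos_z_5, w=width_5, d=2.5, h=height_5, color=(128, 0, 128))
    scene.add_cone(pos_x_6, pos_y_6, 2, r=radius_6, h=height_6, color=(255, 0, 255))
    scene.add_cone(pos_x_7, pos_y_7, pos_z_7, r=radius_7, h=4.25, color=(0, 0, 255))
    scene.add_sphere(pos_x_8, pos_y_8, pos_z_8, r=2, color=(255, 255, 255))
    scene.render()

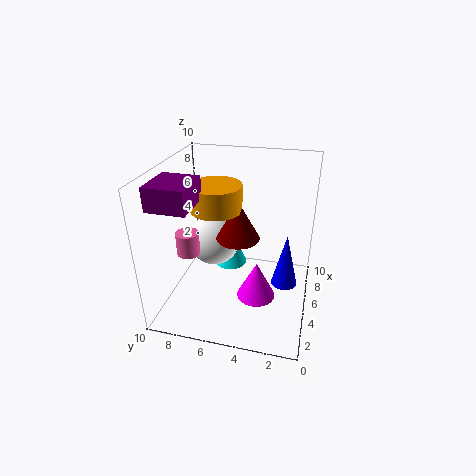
pos_x_1 = 5, pos_y_1 = 6.5, pos_z_1 = 7, radius_1 = 1.75, pos_x_2 = 5, pos_y_2 = 5, pos_z_2 = 5, height_2 = 2.75, pos_x_3 = 7.5, pos_y_3 = 6.25, pos_z_3 = 1.25, height_3 = 3.25, pos_x_4 = 2.75, pos_y_4 = 7.75, pos_z_4 = 4.75, height_4 = 1.5, pos_x_5 = 1, pos_y_5 = 7, pos_z_5 = 8.25, width_5 = 2.75, height_5 = 1.5, pos_x_6 = 3, pos_y_6 = 3.25, radius_6 = 1.25, height_6 = 2.5, pos_x_7 = 7, pos_y_7 = 1.75, pos_z_7 = 0.25, radius_7 = 1, pos_x_8 = 7.25, pos_y_8 = 7.5, pos_z_8 = 3.25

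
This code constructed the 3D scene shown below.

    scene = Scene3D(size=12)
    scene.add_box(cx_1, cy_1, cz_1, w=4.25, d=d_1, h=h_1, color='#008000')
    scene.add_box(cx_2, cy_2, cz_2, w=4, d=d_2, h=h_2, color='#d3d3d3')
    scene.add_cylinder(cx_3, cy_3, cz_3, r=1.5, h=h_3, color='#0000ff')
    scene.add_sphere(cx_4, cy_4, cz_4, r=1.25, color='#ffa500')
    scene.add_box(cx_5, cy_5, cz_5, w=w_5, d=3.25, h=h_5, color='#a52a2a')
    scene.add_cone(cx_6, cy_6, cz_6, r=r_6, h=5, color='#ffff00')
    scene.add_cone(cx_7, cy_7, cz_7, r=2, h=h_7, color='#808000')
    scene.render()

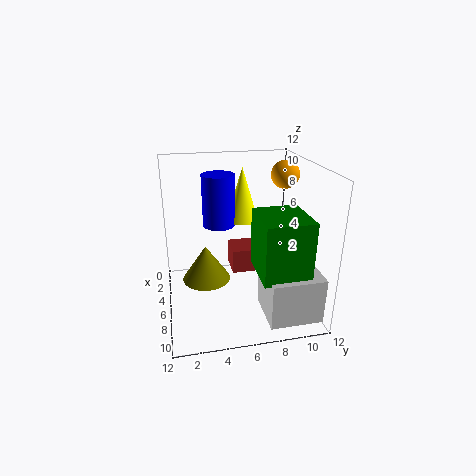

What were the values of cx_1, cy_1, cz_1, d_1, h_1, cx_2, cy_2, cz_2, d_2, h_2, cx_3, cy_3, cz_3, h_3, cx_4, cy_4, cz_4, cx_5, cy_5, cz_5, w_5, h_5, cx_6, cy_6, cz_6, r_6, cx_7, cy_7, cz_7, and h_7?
cx_1 = 6.5; cy_1 = 7; cz_1 = 4; d_1 = 3.75; h_1 = 4.75; cx_2 = 7.25; cy_2 = 7.5; cz_2 = 0.5; d_2 = 4.25; h_2 = 3.75; cx_3 = 2.25; cy_3 = 5; cz_3 = 5.75; h_3 = 4.75; cx_4 = 3.5; cy_4 = 10.75; cz_4 = 10.5; cx_5 = 1; cy_5 = 6; cz_5 = 1.25; w_5 = 2.75; h_5 = 2.25; cx_6 = 2; cy_6 = 7.25; cz_6 = 6; r_6 = 1.5; cx_7 = 6; cy_7 = 3.25; cz_7 = 2.5; h_7 = 3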